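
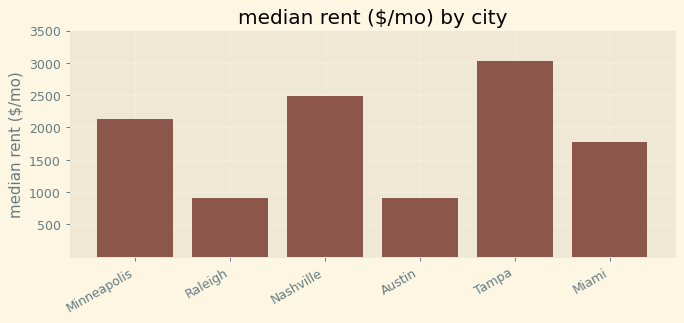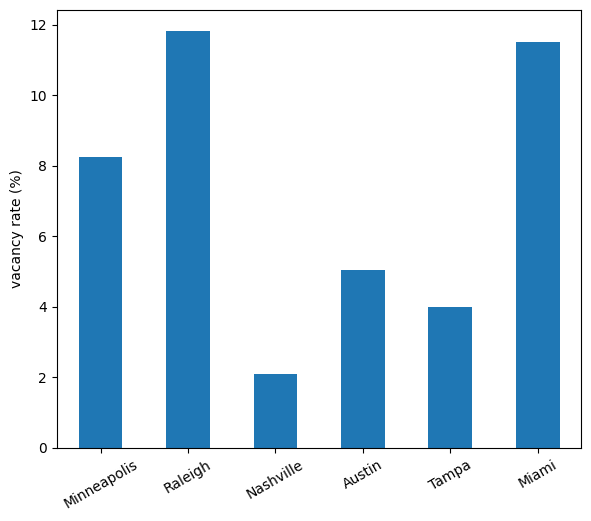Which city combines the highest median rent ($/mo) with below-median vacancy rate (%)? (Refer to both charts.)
Chart 2 median vacancy rate (%) ≈ 6; below-median cities: Nashville, Austin, Tampa. Among those, Tampa has the highest median rent ($/mo) (≈ 3000).

Tampa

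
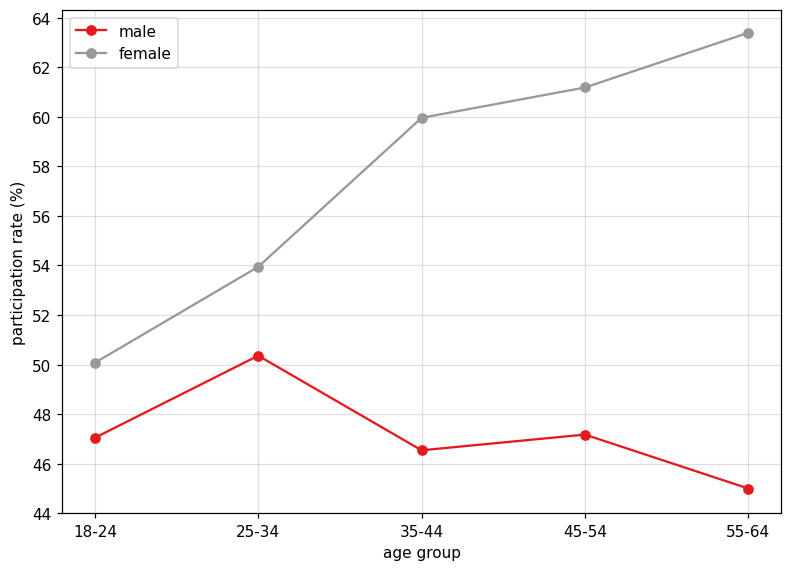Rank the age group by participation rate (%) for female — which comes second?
45-54

Top 3 for female: 55-64 ≈ 64, 45-54 ≈ 62, 35-44 ≈ 60.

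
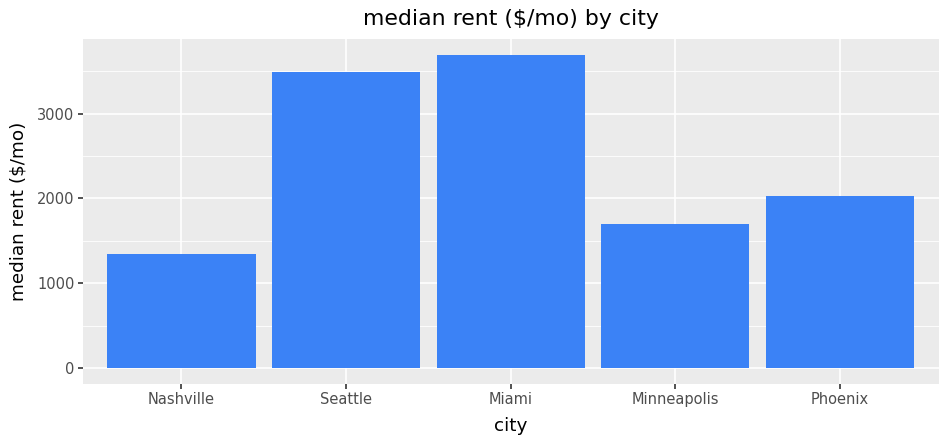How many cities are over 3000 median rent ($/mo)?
Above 3000: Seattle, Miami.

2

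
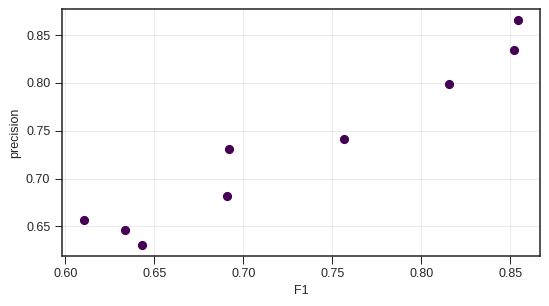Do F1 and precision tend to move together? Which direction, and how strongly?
Points are positively correlated; strong (|r| ≈ 1.0).

positive, strong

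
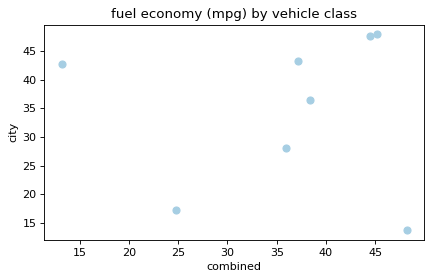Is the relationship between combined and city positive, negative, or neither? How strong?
Points are roughly uncorrelated; weak (|r| ≈ 0.0).

no clear correlation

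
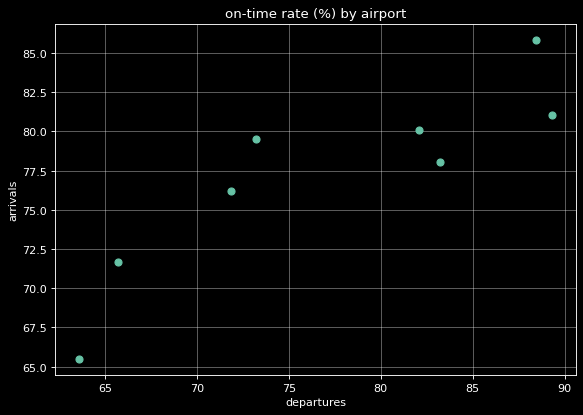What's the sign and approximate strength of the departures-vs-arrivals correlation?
positive, strong

Points are positively correlated; strong (|r| ≈ 0.9).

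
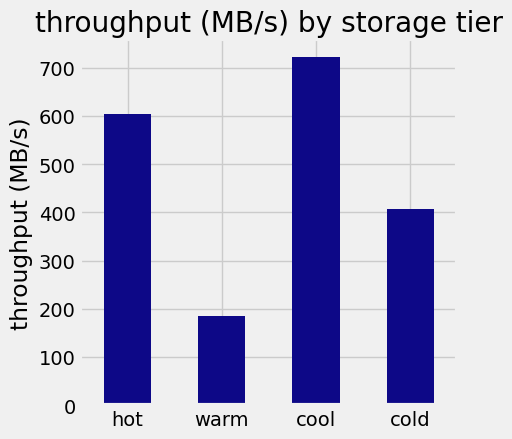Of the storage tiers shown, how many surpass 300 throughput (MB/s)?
3

Above 300: hot, cool, cold.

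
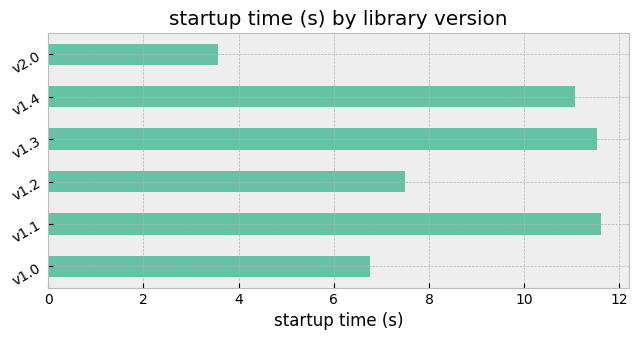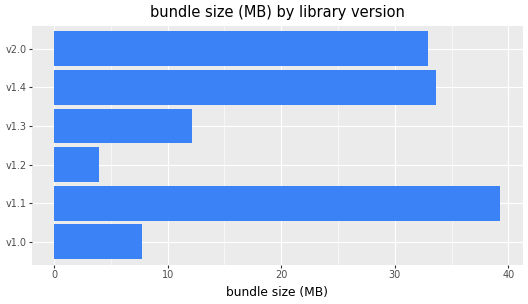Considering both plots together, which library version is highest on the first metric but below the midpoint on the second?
v1.3

Chart 2 median bundle size (MB) ≈ 25; below-median library versions: v1.0, v1.2, v1.3. Among those, v1.3 has the highest startup time (s) (≈ 12).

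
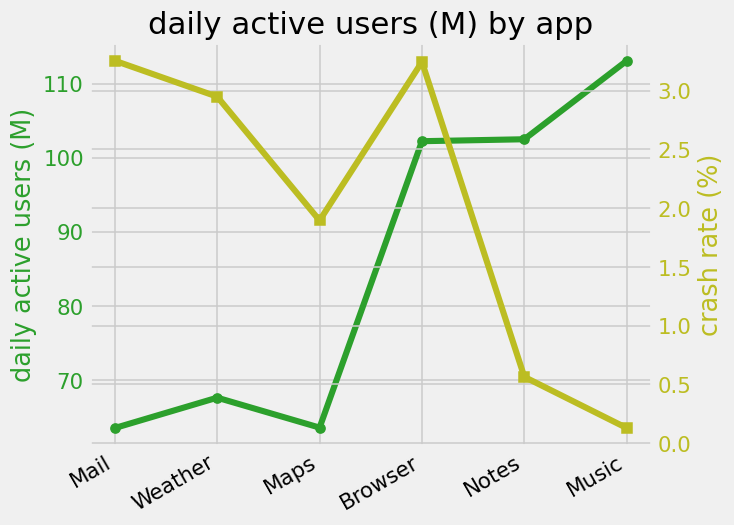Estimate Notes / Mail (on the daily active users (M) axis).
Notes ≈ 100, Mail ≈ 65; 100/65 ≈ 1.54.

≈ 1.54×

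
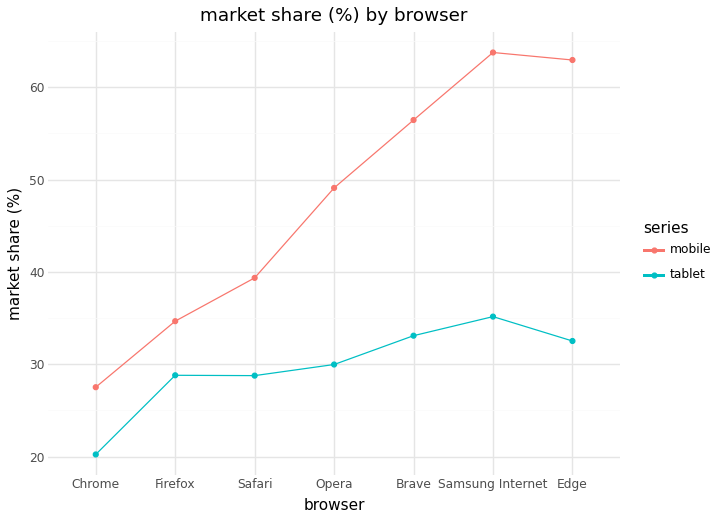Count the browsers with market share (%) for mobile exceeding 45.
Above 45: Opera, Brave, Samsung Internet, Edge.

4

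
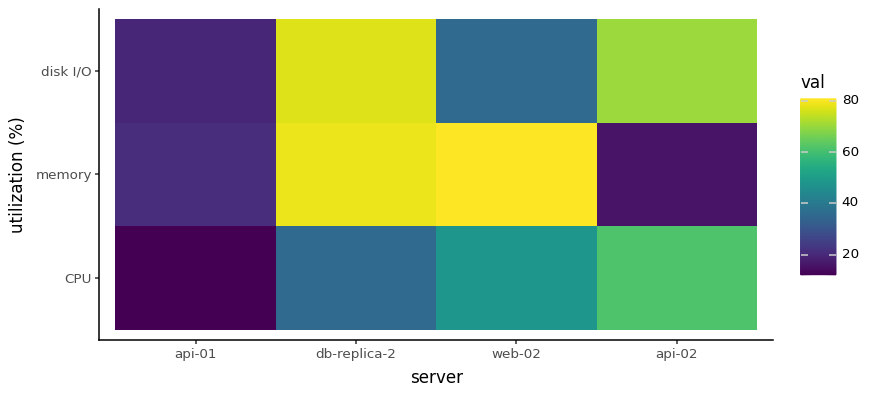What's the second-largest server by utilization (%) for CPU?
Top 3 for CPU: api-02 ≈ 60, web-02 ≈ 50, db-replica-2 ≈ 40.

web-02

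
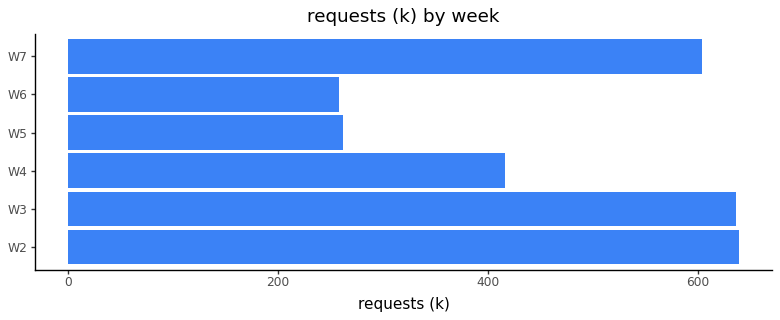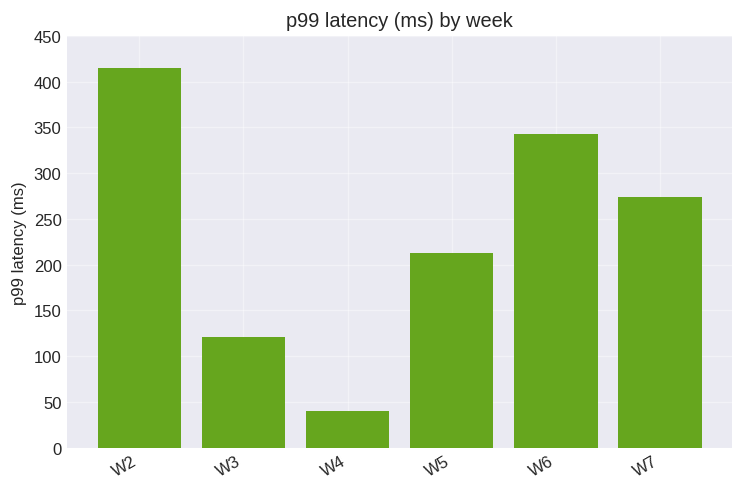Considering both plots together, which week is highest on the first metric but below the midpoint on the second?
Chart 2 median p99 latency (ms) ≈ 250; below-median weeks: W3, W4, W5. Among those, W3 has the highest requests (k) (≈ 600).

W3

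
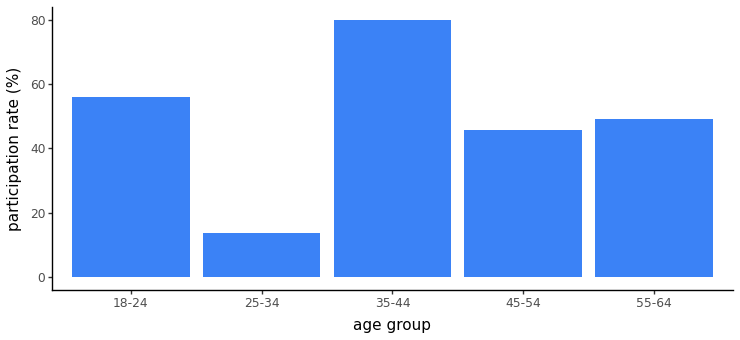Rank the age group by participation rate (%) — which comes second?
18-24

Top 3: 35-44 ≈ 80, 18-24 ≈ 60, 55-64 ≈ 50.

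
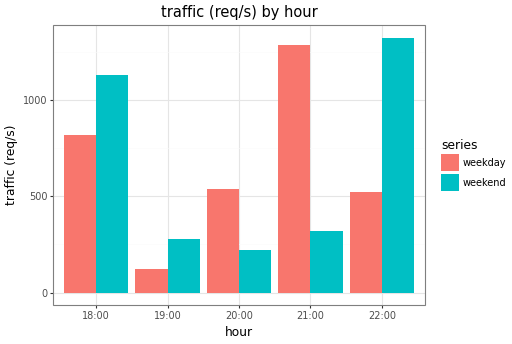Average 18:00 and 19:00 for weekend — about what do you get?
≈ 700

(1200 + 200) / 2 ≈ 700.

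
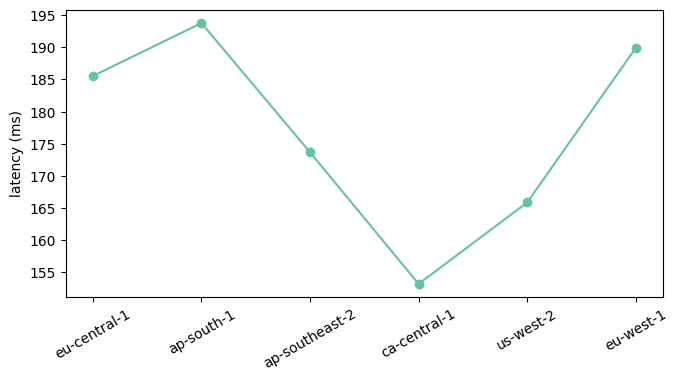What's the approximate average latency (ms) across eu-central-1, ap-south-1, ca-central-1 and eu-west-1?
≈ 181

(185 + 195 + 155 + 190) / 4 ≈ 181.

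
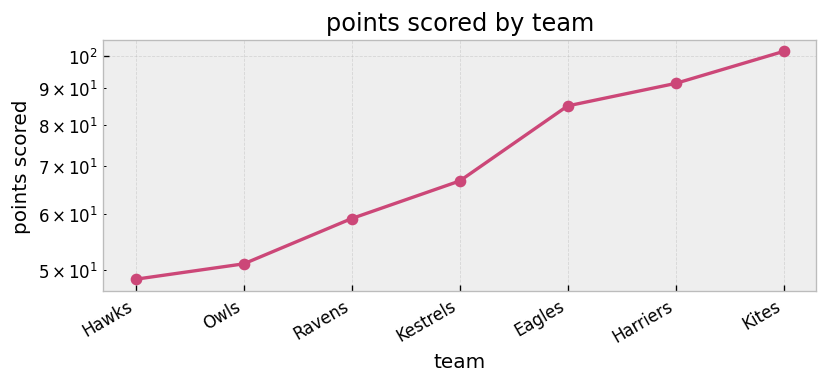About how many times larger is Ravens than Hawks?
≈ 1.2×

Ravens ≈ 60, Hawks ≈ 50; 60/50 ≈ 1.2.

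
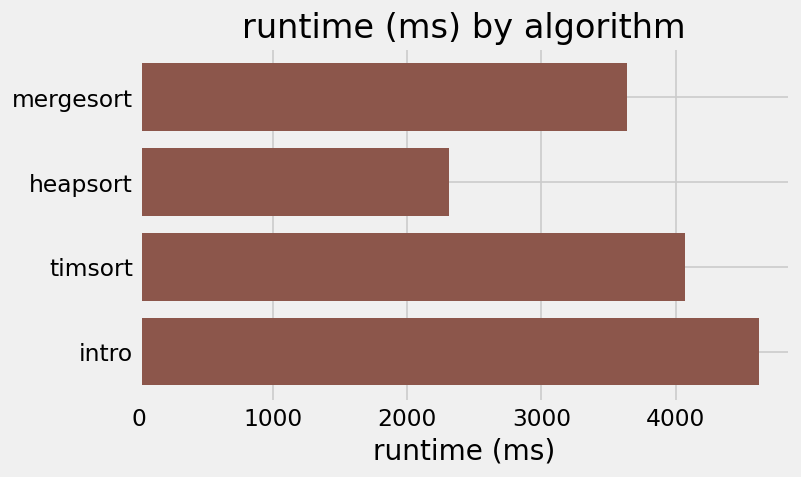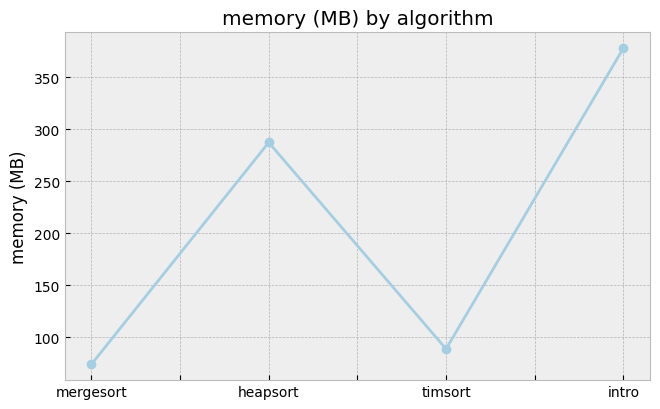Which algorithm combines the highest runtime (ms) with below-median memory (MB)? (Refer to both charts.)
Chart 2 median memory (MB) ≈ 200; below-median algorithms: mergesort, timsort. Among those, timsort has the highest runtime (ms) (≈ 4000).

timsort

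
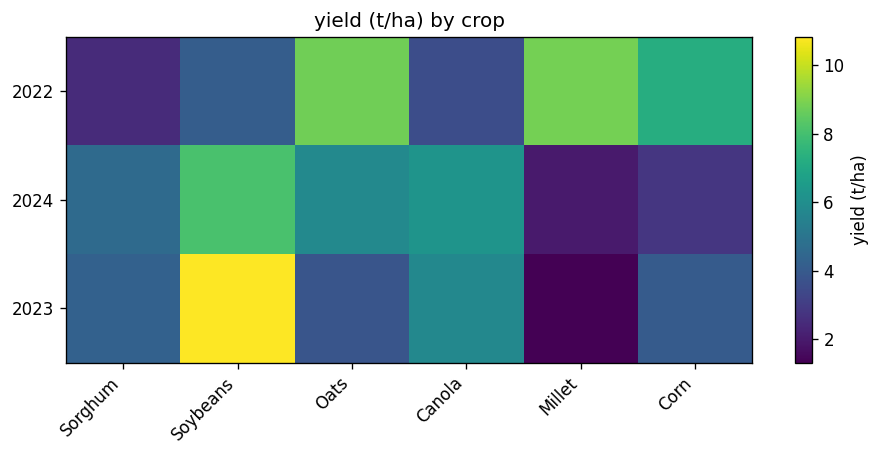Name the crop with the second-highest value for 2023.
Canola

Top 3 for 2023: Soybeans ≈ 11, Canola ≈ 6, Sorghum ≈ 4.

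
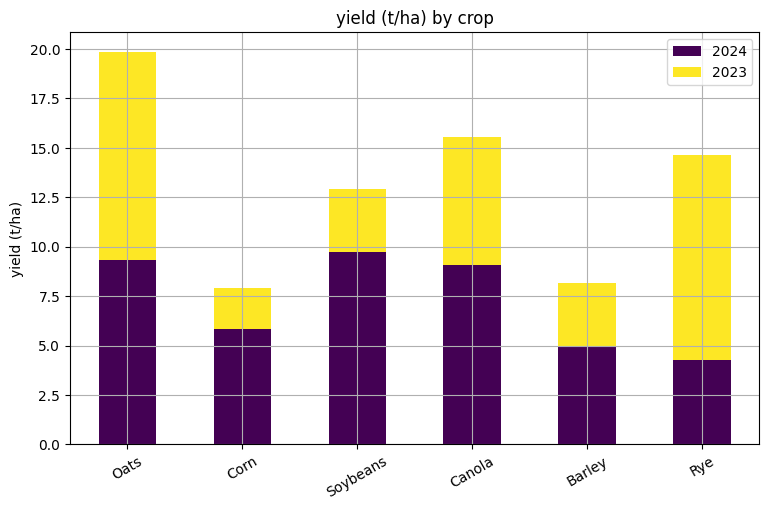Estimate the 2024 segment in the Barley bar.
≈ 4

2024 top ≈ 4, bottom ≈ 0; segment ≈ 4.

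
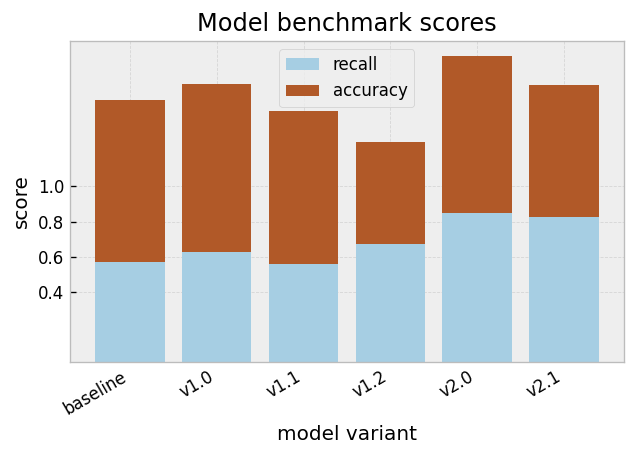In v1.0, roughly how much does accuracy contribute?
accuracy top ≈ 1.6, bottom ≈ 0.6; segment ≈ 1.0.

≈ 1.0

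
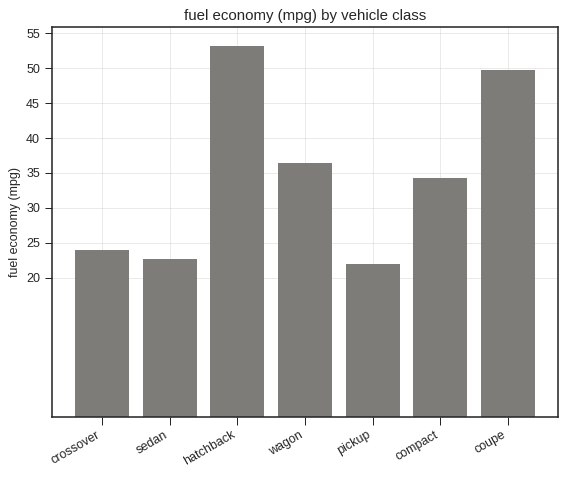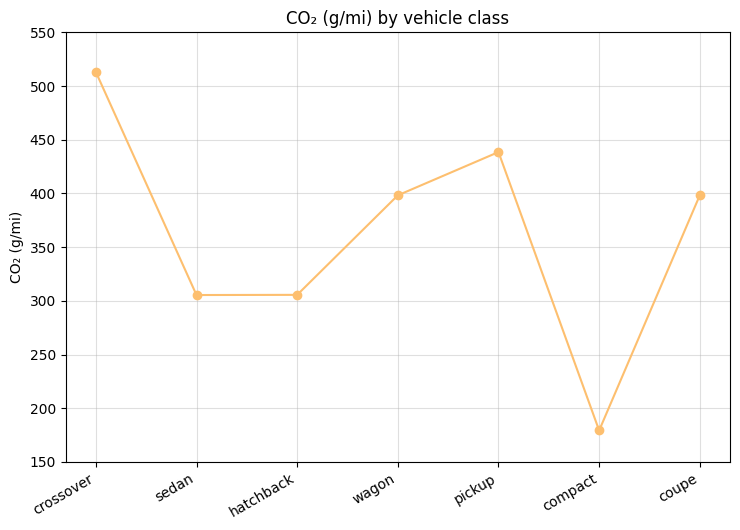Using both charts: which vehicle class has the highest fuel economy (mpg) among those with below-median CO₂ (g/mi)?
Chart 2 median CO₂ (g/mi) ≈ 400; below-median vehicle classes: sedan, hatchback, compact. Among those, hatchback has the highest fuel economy (mpg) (≈ 55).

hatchback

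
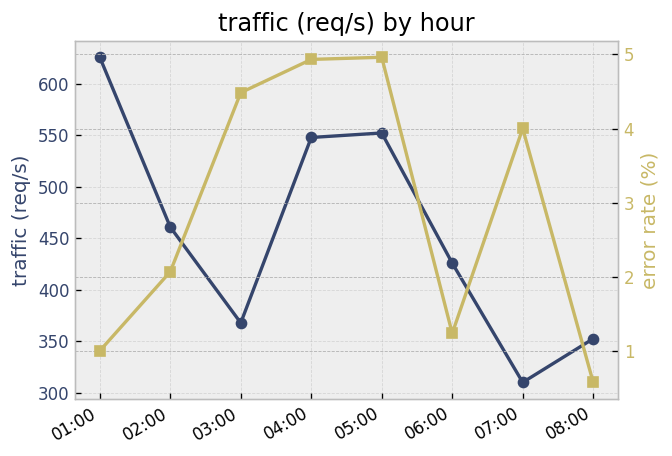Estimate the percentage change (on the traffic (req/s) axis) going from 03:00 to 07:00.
≈ -14.3%

03:00 ≈ 350, 07:00 ≈ 300; (300 − 350) / 350 ≈ -14.3%.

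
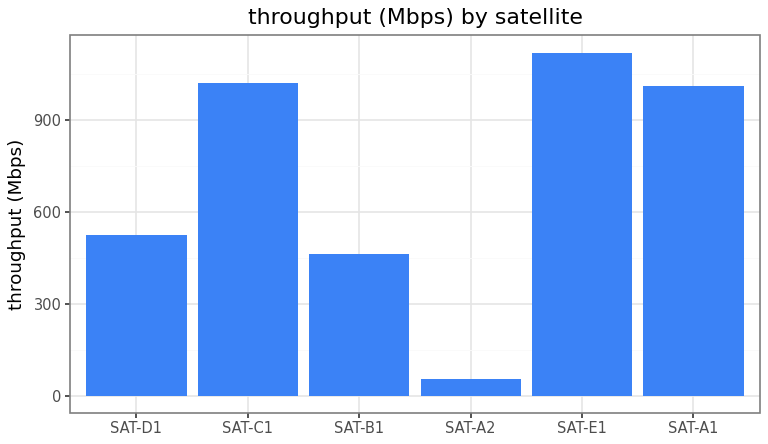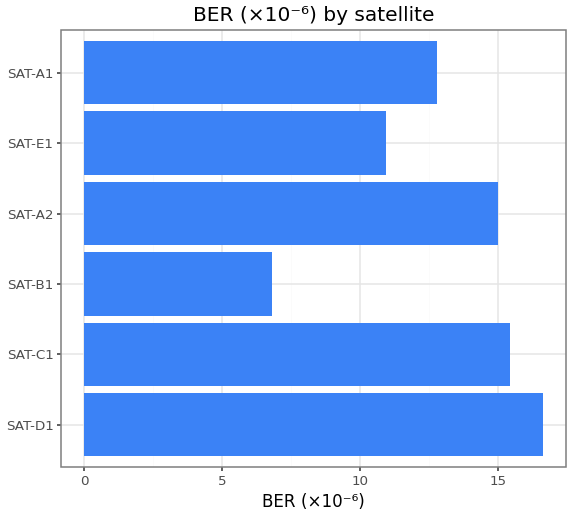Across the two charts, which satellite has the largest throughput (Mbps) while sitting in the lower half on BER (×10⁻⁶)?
SAT-E1

Chart 2 median BER (×10⁻⁶) ≈ 14; below-median satellites: SAT-B1, SAT-E1, SAT-A1. Among those, SAT-E1 has the highest throughput (Mbps) (≈ 1200).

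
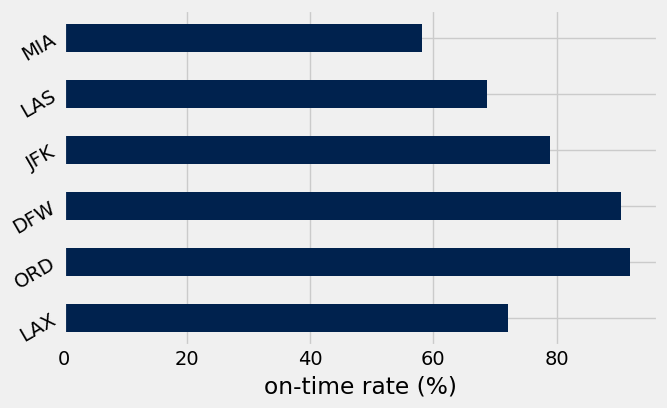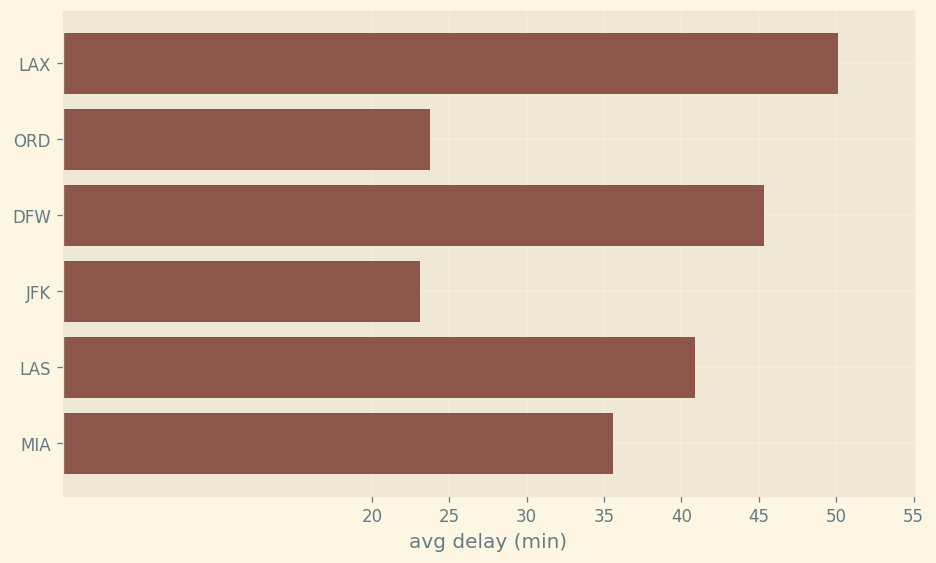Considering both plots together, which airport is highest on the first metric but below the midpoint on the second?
Chart 2 median avg delay (min) ≈ 40; below-median airports: ORD, JFK, MIA. Among those, ORD has the highest on-time rate (%) (≈ 90).

ORD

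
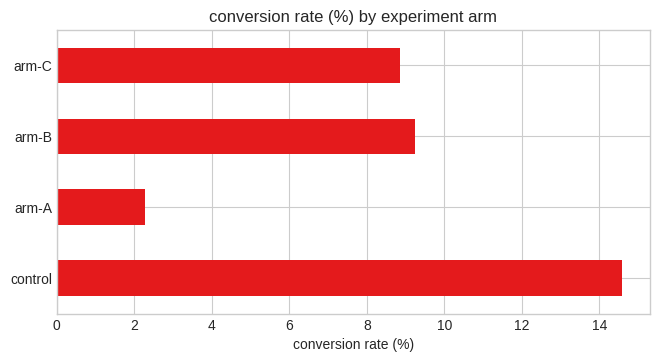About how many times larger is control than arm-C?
control ≈ 14, arm-C ≈ 8; 14/8 ≈ 1.75.

≈ 1.75×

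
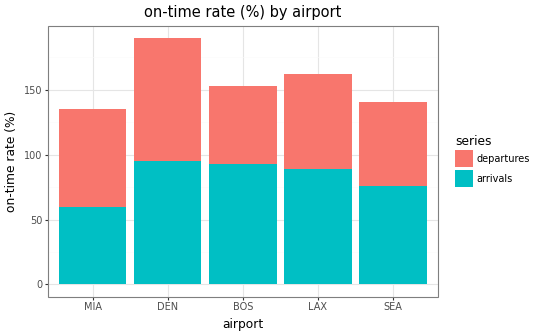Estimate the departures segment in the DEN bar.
departures top ≈ 180, bottom ≈ 100; segment ≈ 80.

≈ 80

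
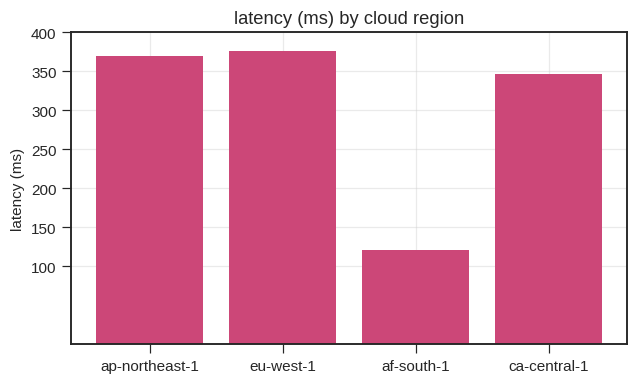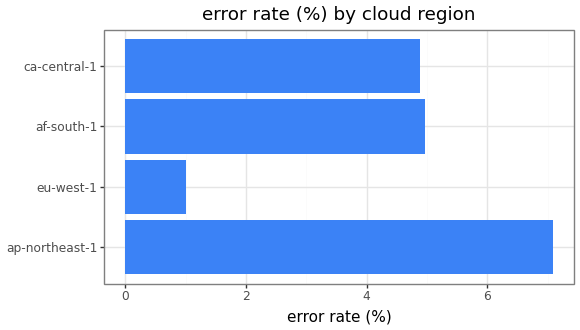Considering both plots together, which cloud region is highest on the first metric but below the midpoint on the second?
eu-west-1

Chart 2 median error rate (%) ≈ 5; below-median cloud regions: eu-west-1, ca-central-1. Among those, eu-west-1 has the highest latency (ms) (≈ 400).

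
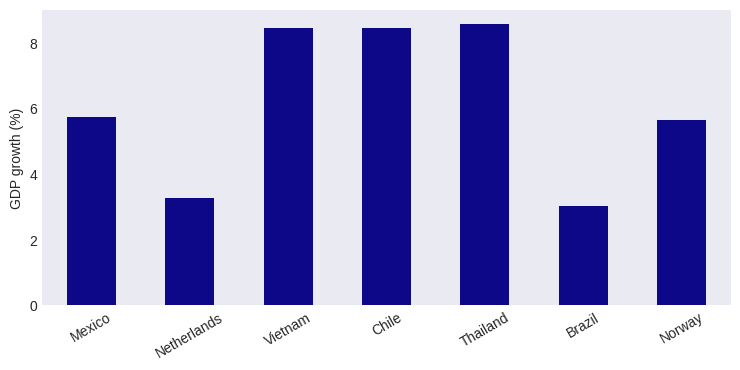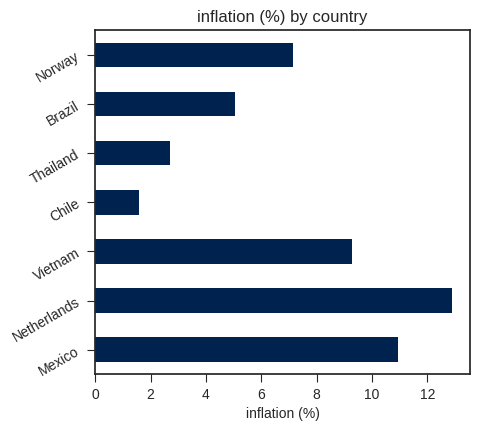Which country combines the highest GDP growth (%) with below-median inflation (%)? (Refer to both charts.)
Thailand

Chart 2 median inflation (%) ≈ 8; below-median countries: Chile, Thailand, Brazil. Among those, Thailand has the highest GDP growth (%) (≈ 9).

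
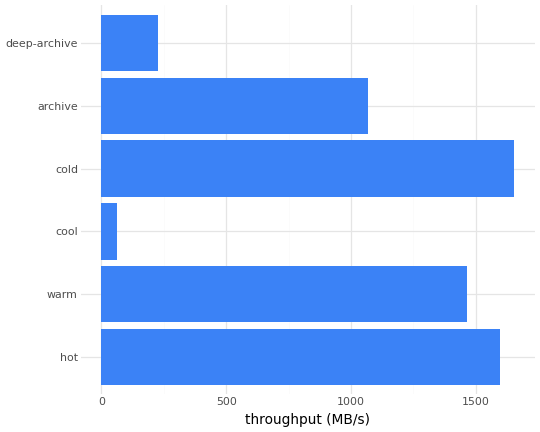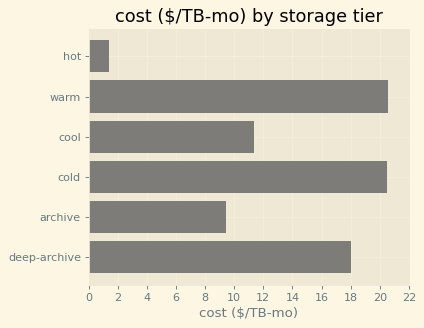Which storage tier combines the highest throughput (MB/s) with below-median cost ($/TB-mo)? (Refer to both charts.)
Chart 2 median cost ($/TB-mo) ≈ 14; below-median storage tiers: hot, cool, archive. Among those, hot has the highest throughput (MB/s) (≈ 1600).

hot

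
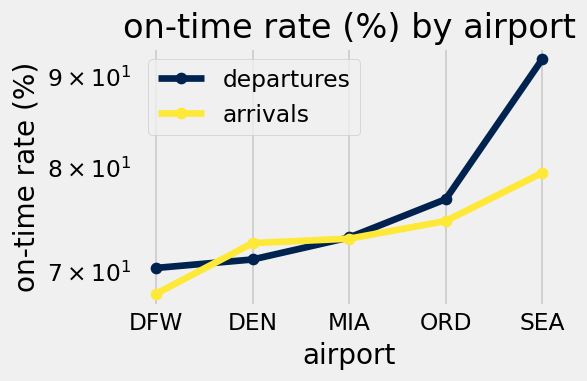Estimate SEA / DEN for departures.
SEA ≈ 90, DEN ≈ 70; 90/70 ≈ 1.29.

≈ 1.29×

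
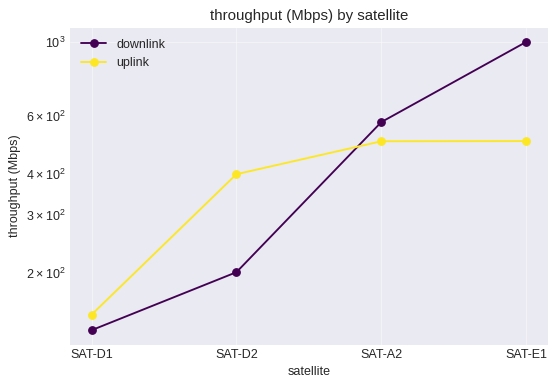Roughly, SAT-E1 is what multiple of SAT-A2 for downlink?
SAT-E1 ≈ 1000, SAT-A2 ≈ 600; 1000/600 ≈ 1.67.

≈ 1.67×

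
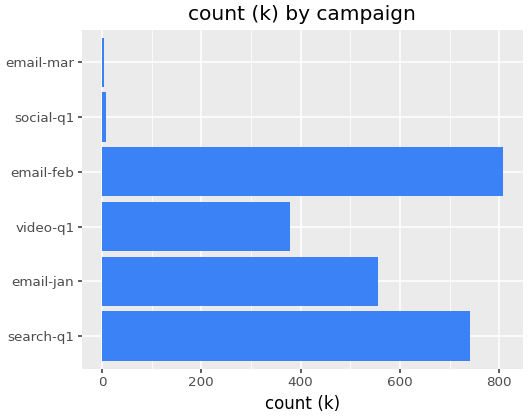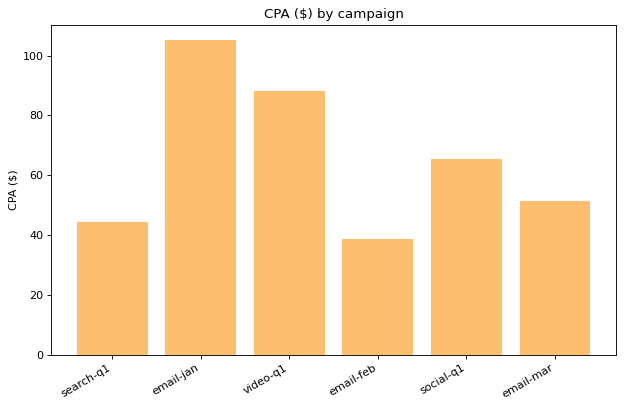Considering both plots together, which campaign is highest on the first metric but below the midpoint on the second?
Chart 2 median CPA ($) ≈ 60; below-median campaigns: search-q1, email-feb, email-mar. Among those, email-feb has the highest count (k) (≈ 800).

email-feb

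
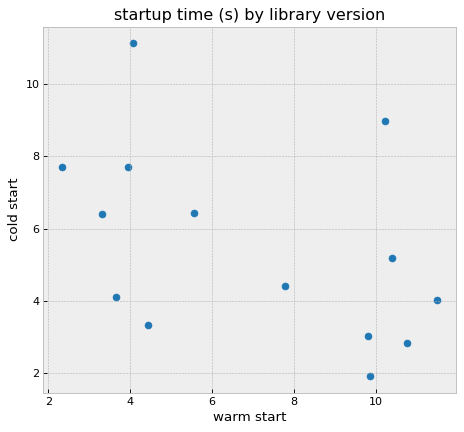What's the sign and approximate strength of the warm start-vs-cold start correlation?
Points are negatively correlated; moderate (|r| ≈ 0.5).

negative, moderate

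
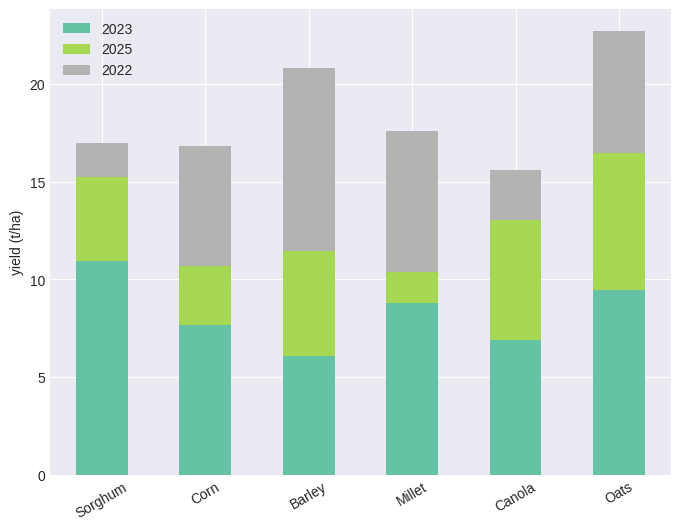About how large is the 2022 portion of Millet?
≈ 8

2022 top ≈ 18, bottom ≈ 10; segment ≈ 8.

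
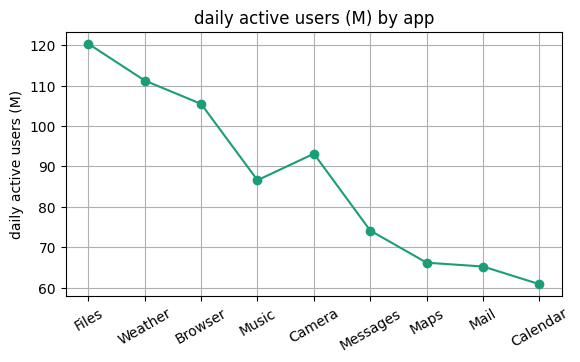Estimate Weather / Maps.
Weather ≈ 110, Maps ≈ 65; 110/65 ≈ 1.69.

≈ 1.69×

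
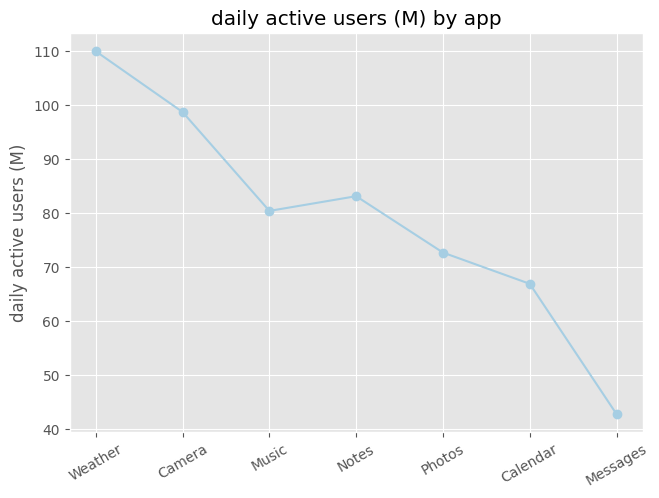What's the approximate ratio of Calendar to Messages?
Calendar ≈ 70, Messages ≈ 40; 70/40 ≈ 1.75.

≈ 1.75×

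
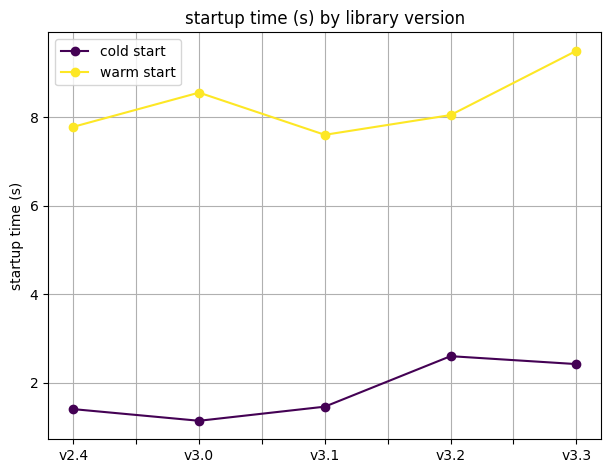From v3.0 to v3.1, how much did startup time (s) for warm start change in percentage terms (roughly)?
v3.0 ≈ 9, v3.1 ≈ 8; (8 − 9) / 9 ≈ -11.1%.

≈ -11.1%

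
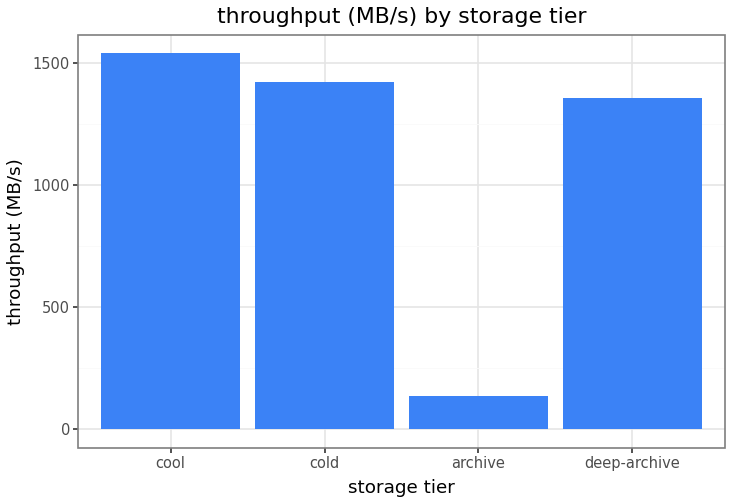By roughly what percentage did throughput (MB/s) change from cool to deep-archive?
cool ≈ 1600, deep-archive ≈ 1400; (1400 − 1600) / 1600 ≈ -12.5%.

≈ -12.5%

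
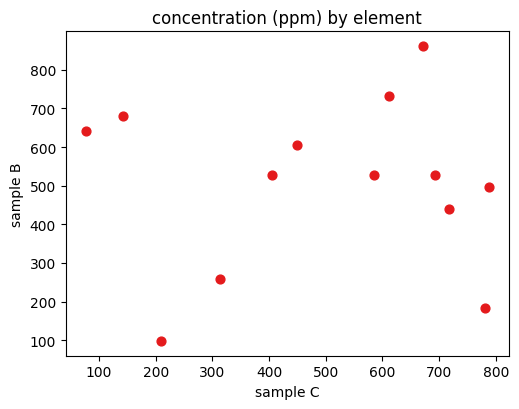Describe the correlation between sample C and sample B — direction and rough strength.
no clear correlation

Points are roughly uncorrelated; weak (|r| ≈ 0.0).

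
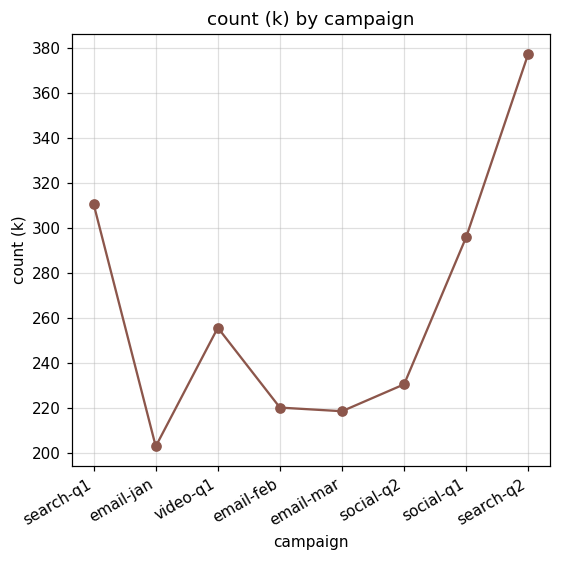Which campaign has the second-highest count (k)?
Top 3: search-q2 ≈ 380, search-q1 ≈ 320, social-q1 ≈ 300.

search-q1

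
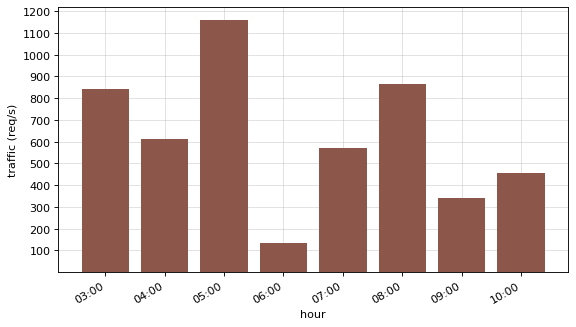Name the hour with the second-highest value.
08:00

Top 3: 05:00 ≈ 1200, 08:00 ≈ 900, 03:00 ≈ 800.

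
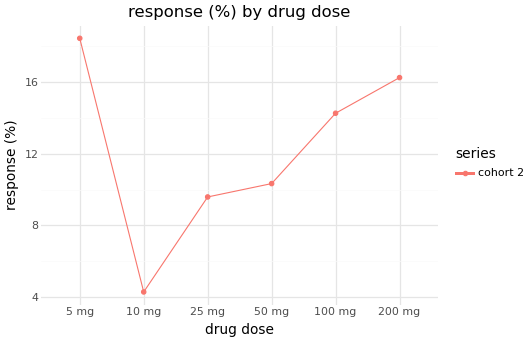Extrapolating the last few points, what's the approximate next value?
Last three: 10, 14, 16 → slope ≈ 3/step → next ≈ 19.

≈ 19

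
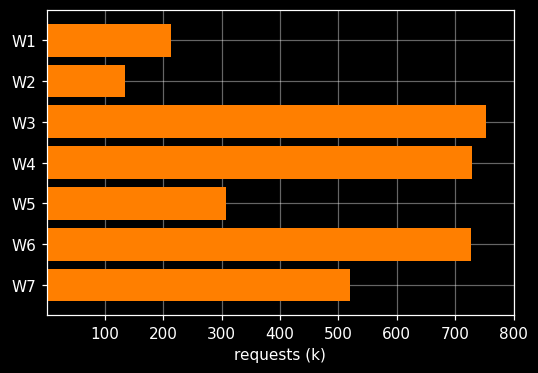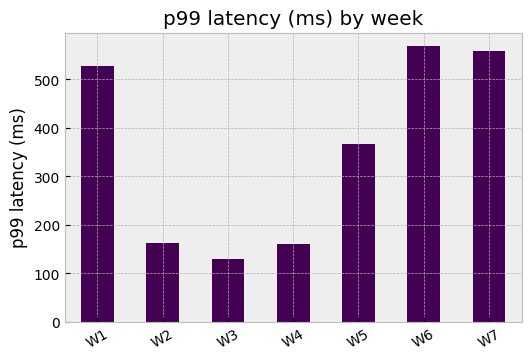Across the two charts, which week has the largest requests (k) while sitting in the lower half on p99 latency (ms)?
Chart 2 median p99 latency (ms) ≈ 400; below-median weeks: W2, W3, W4. Among those, W3 has the highest requests (k) (≈ 800).

W3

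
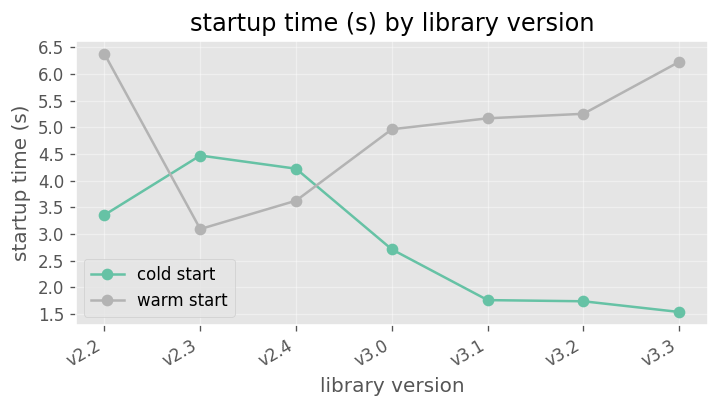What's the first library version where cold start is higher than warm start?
v2.2: cold start ≈ 3.5 vs warm start ≈ 6.5 (not yet); v2.3: cold start ≈ 4.5 vs warm start ≈ 3.0 (first crossover).

v2.3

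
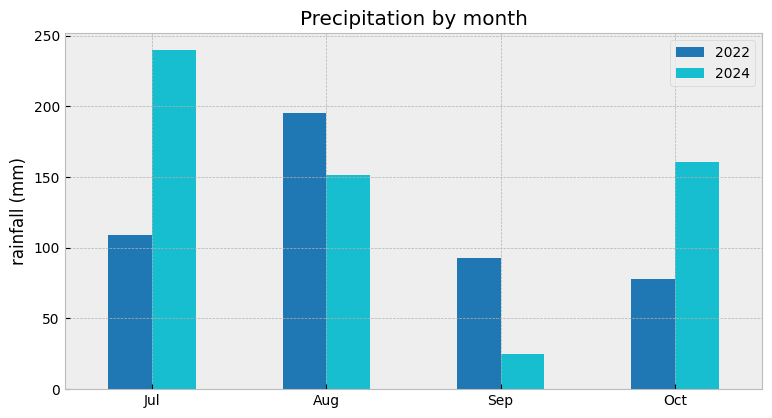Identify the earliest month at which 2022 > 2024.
Jul: 2022 ≈ 100 vs 2024 ≈ 240 (not yet); Aug: 2022 ≈ 200 vs 2024 ≈ 160 (first crossover).

Aug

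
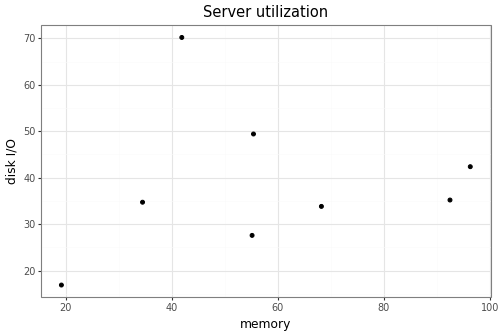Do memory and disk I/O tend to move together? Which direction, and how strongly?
Points are roughly uncorrelated; weak (|r| ≈ 0.1).

no clear correlation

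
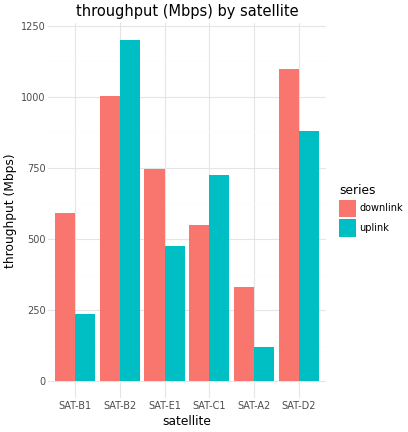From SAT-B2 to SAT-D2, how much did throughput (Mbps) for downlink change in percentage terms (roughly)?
≈ +10%

SAT-B2 ≈ 1000, SAT-D2 ≈ 1100; (1100 − 1000) / 1000 ≈ +10%.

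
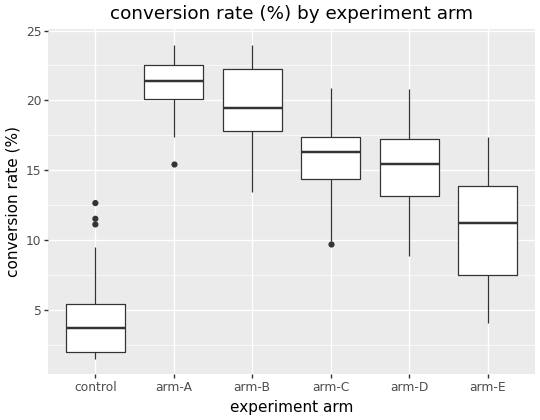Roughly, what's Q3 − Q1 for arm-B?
≈ 4

Q3 ≈ 22, Q1 ≈ 18; IQR ≈ 4.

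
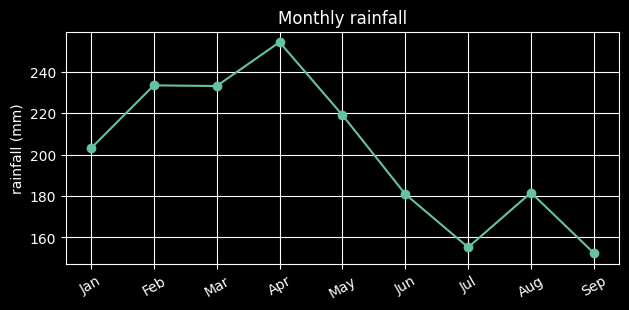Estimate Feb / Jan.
Feb ≈ 230, Jan ≈ 200; 230/200 ≈ 1.15.

≈ 1.15×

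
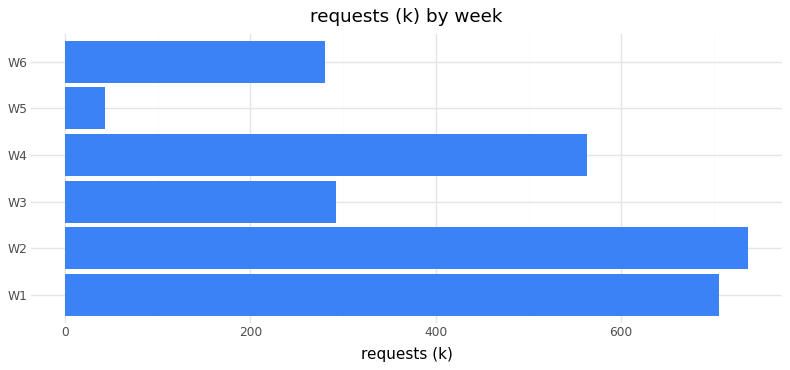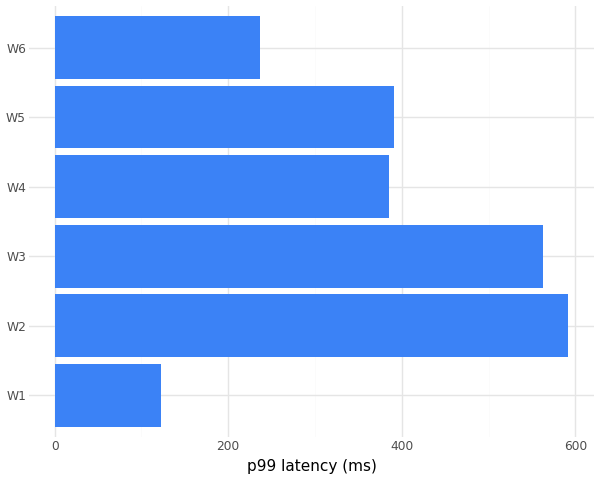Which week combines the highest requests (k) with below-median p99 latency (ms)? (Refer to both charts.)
W1

Chart 2 median p99 latency (ms) ≈ 400; below-median weeks: W1, W4, W6. Among those, W1 has the highest requests (k) (≈ 700).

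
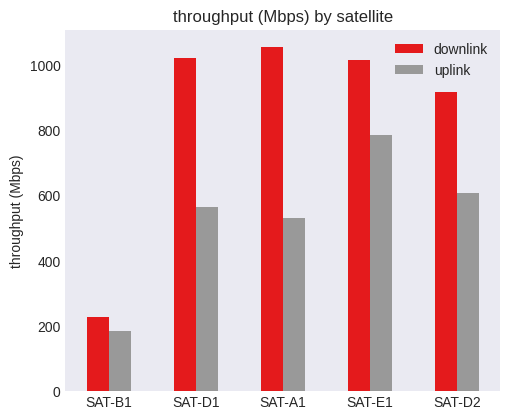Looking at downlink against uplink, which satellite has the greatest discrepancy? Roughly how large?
SAT-A1, ≈ 600 Mbps

SAT-A1: downlink ≈ 1100, uplink ≈ 500 → gap ≈ 600. Next-largest (SAT-D1) is only ≈ 400.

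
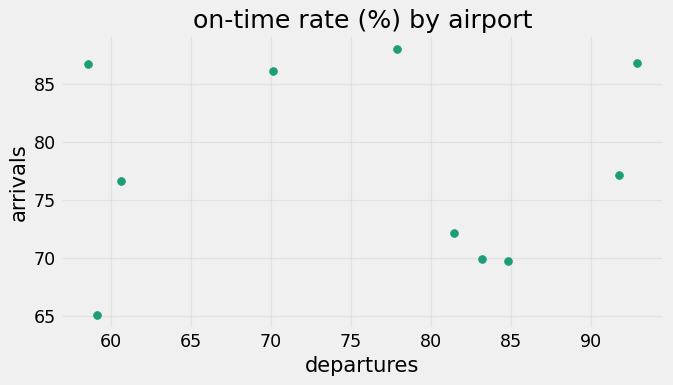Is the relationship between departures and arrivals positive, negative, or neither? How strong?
no clear correlation

Points are roughly uncorrelated; weak (|r| ≈ 0.0).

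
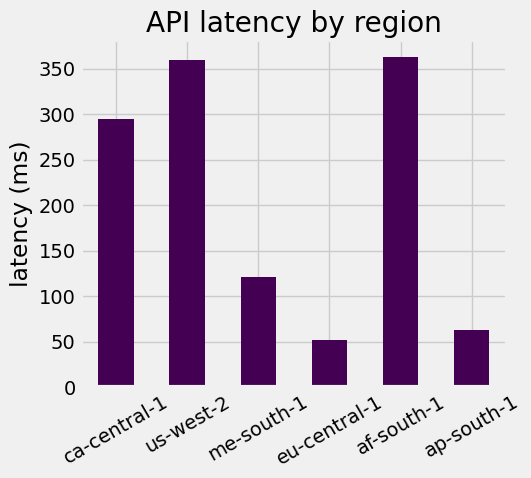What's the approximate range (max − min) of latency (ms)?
≈ 300

Max af-south-1 ≈ 350, min eu-central-1 ≈ 50; range ≈ 300.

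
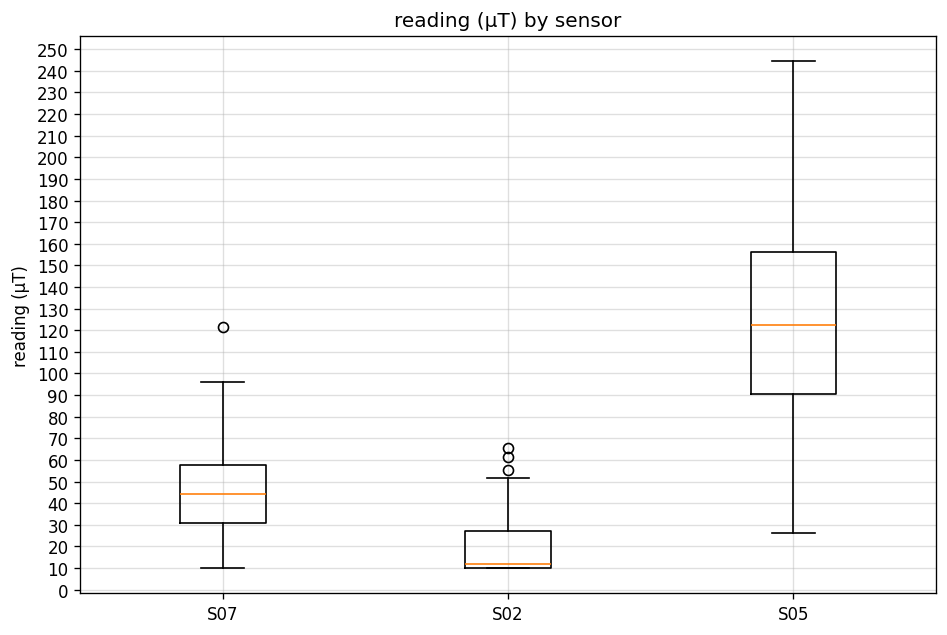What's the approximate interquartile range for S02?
Q3 ≈ 30, Q1 ≈ 10; IQR ≈ 20.

≈ 20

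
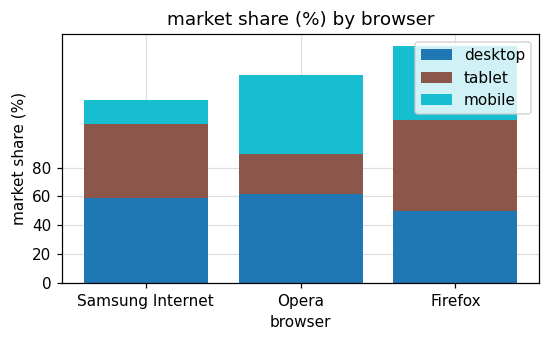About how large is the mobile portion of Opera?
≈ 60

mobile top ≈ 140, bottom ≈ 80; segment ≈ 60.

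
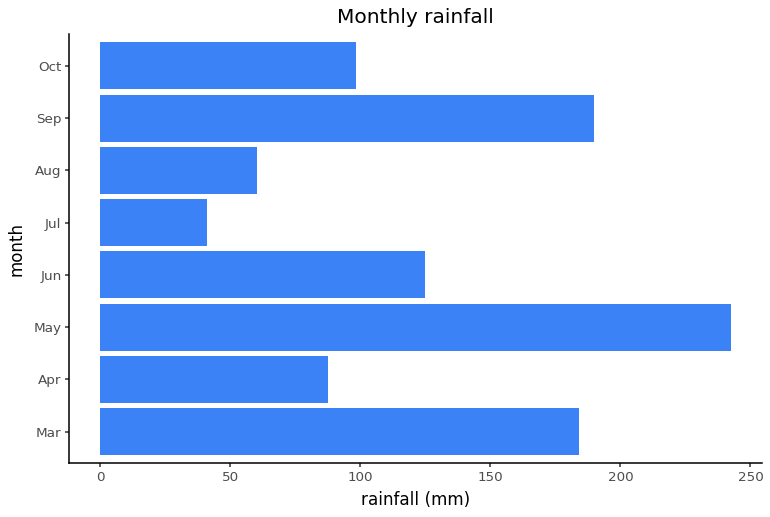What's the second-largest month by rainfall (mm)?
Sep

Top 3: May ≈ 250, Sep ≈ 200, Mar ≈ 175.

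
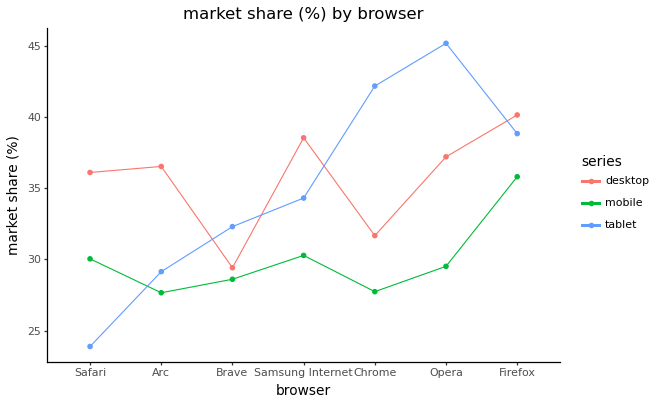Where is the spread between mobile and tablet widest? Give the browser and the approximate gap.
Opera: mobile ≈ 30, tablet ≈ 46 → gap ≈ 16. Next-largest (Chrome) is only ≈ 14.

Opera, ≈ 16 %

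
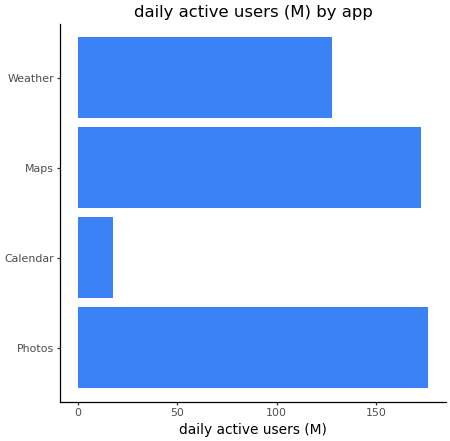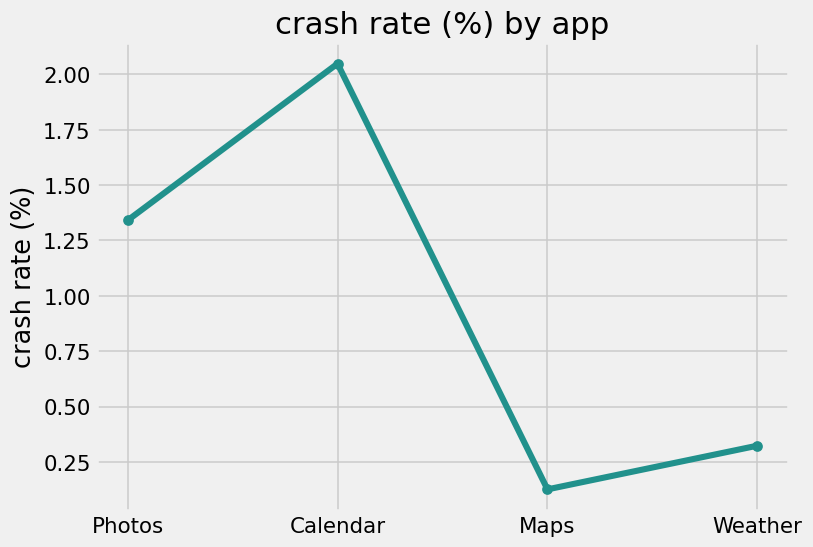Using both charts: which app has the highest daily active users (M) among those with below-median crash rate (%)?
Maps

Chart 2 median crash rate (%) ≈ 0.8; below-median apps: Maps, Weather. Among those, Maps has the highest daily active users (M) (≈ 180).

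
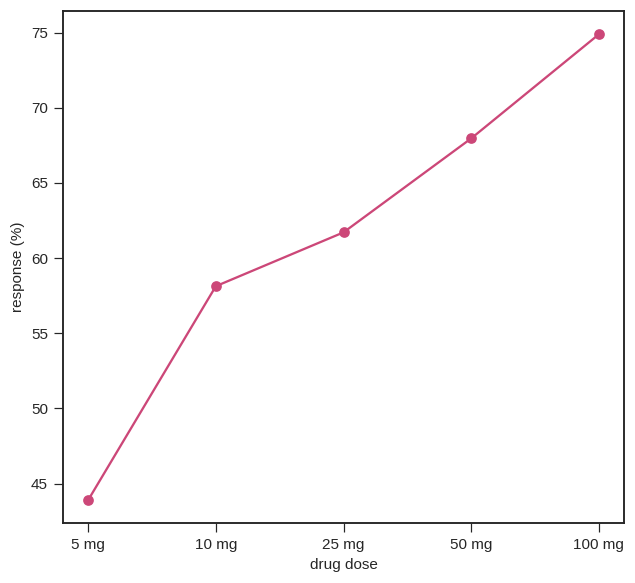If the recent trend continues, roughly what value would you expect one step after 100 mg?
Last three: 60, 70, 75 → slope ≈ 7.5/step → next ≈ 82.5.

≈ 82.5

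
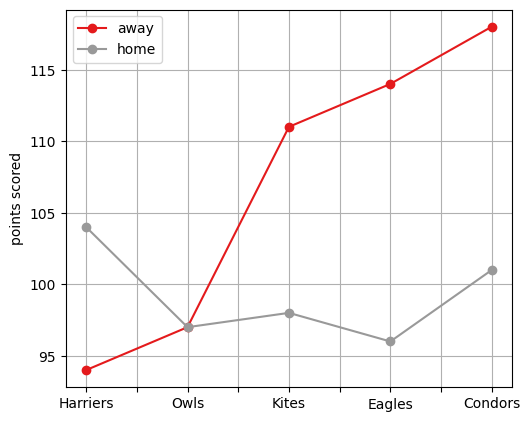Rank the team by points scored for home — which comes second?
Top 3 for home: Harriers ≈ 104, Condors ≈ 100, Kites ≈ 98.

Condors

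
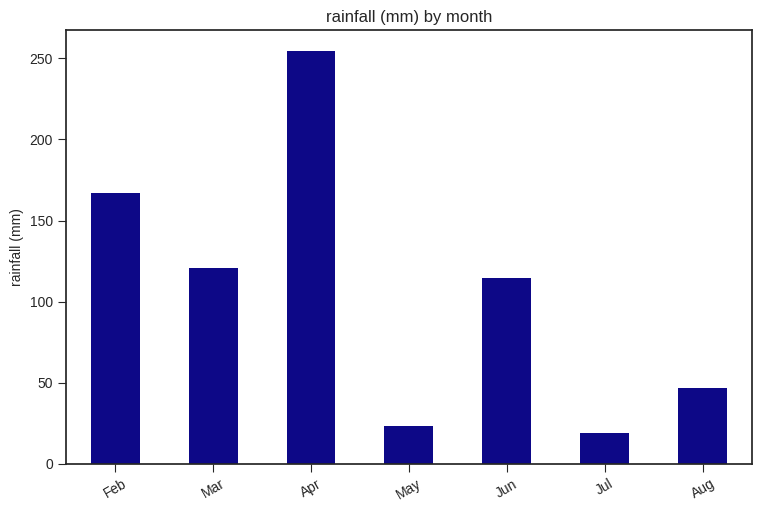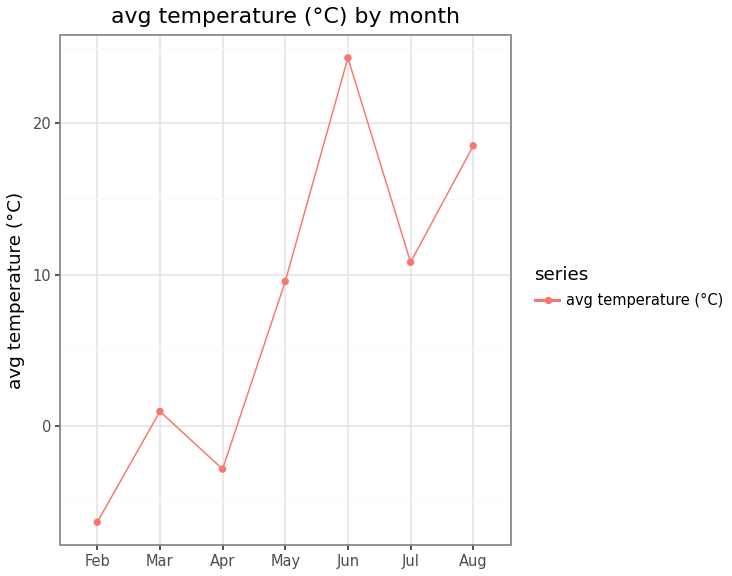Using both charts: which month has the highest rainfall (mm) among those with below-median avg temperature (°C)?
Chart 2 median avg temperature (°C) ≈ 10; below-median months: Feb, Mar, Apr. Among those, Apr has the highest rainfall (mm) (≈ 250).

Apr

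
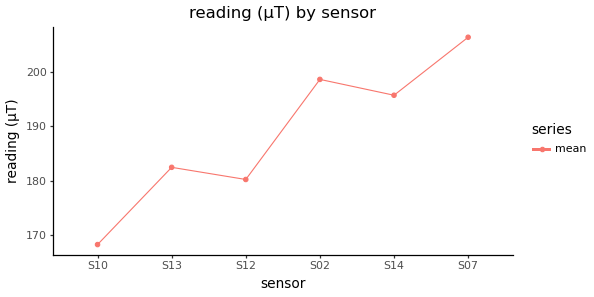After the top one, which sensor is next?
Top 3: S07 ≈ 205, S02 ≈ 200, S14 ≈ 195.

S02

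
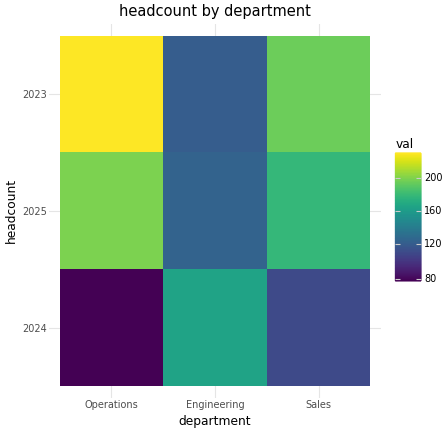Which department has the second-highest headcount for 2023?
Sales

Top 3 for 2023: Operations ≈ 220, Sales ≈ 200, Engineering ≈ 120.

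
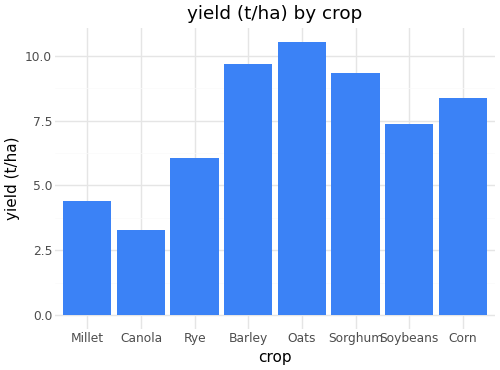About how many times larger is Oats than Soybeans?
≈ 1.57×

Oats ≈ 11, Soybeans ≈ 7; 11/7 ≈ 1.57.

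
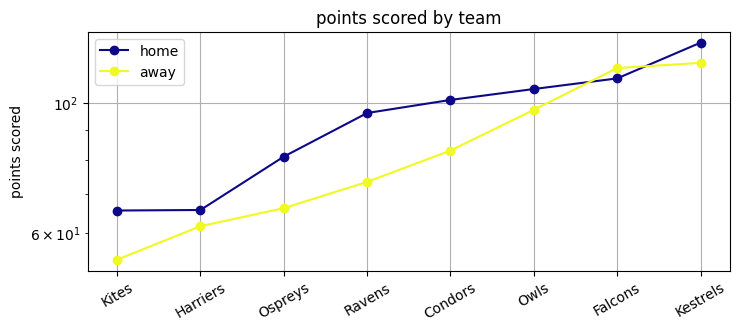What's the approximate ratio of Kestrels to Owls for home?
Kestrels ≈ 130, Owls ≈ 110; 130/110 ≈ 1.18.

≈ 1.18×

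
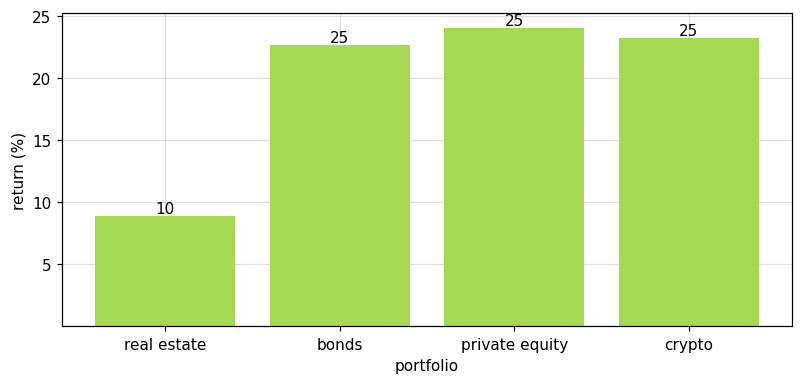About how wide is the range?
Max private equity ≈ 25, min real estate ≈ 10; range ≈ 15.

≈ 15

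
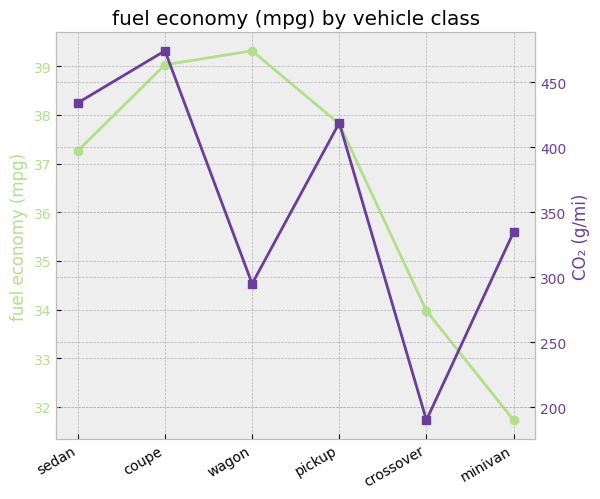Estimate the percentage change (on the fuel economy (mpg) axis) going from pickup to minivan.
≈ -15.8%

pickup ≈ 38, minivan ≈ 32; (32 − 38) / 38 ≈ -15.8%.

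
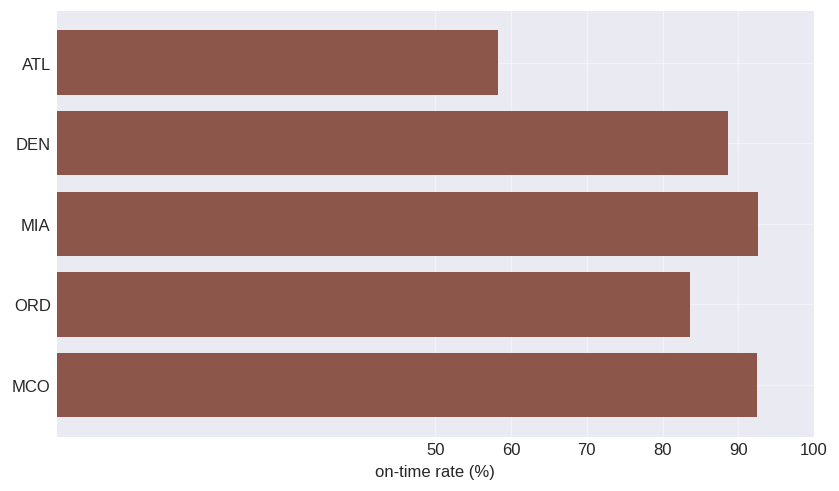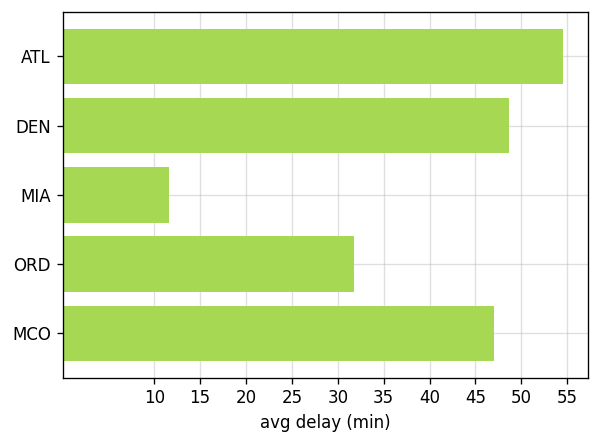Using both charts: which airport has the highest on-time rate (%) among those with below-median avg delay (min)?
MIA

Chart 2 median avg delay (min) ≈ 45; below-median airports: MIA, ORD. Among those, MIA has the highest on-time rate (%) (≈ 90).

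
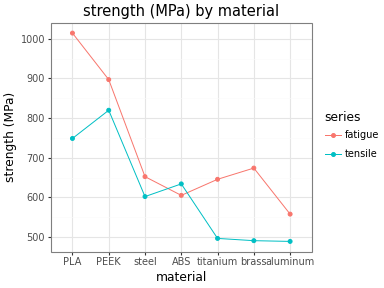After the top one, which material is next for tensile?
Top 3 for tensile: PEEK ≈ 800, PLA ≈ 750, ABS ≈ 650.

PLA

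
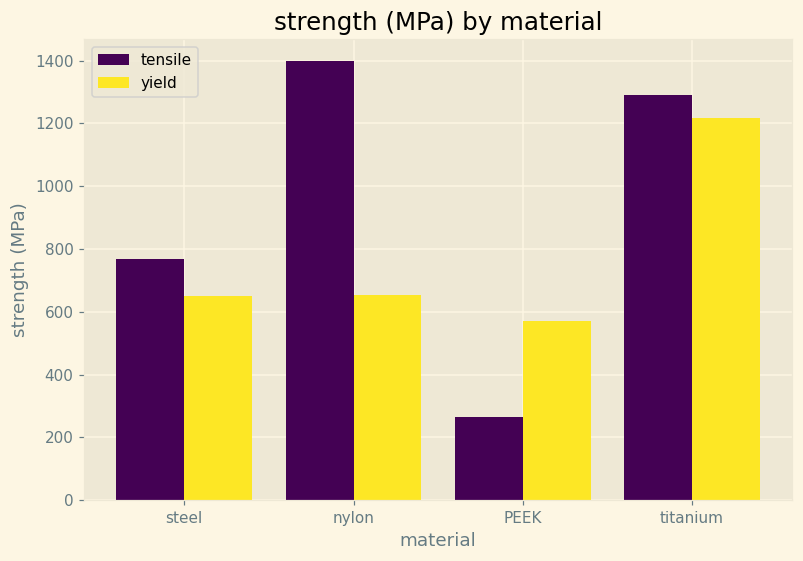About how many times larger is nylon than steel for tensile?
≈ 1.75×

nylon ≈ 1400, steel ≈ 800; 1400/800 ≈ 1.75.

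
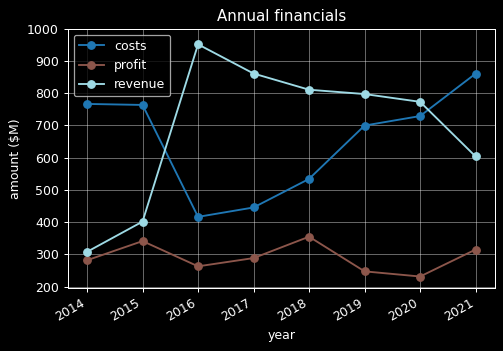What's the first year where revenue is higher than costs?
2015: revenue ≈ 400 vs costs ≈ 800 (not yet); 2016: revenue ≈ 1000 vs costs ≈ 400 (first crossover).

2016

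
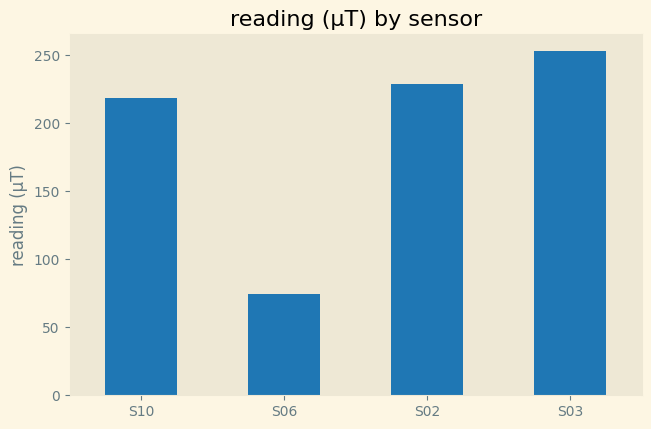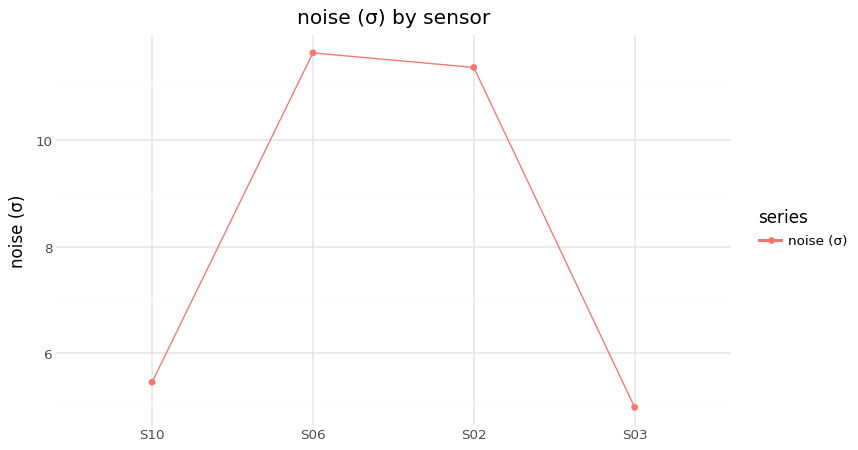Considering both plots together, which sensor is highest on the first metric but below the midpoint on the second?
S03

Chart 2 median noise (σ) ≈ 8; below-median sensors: S10, S03. Among those, S03 has the highest reading (µT) (≈ 250).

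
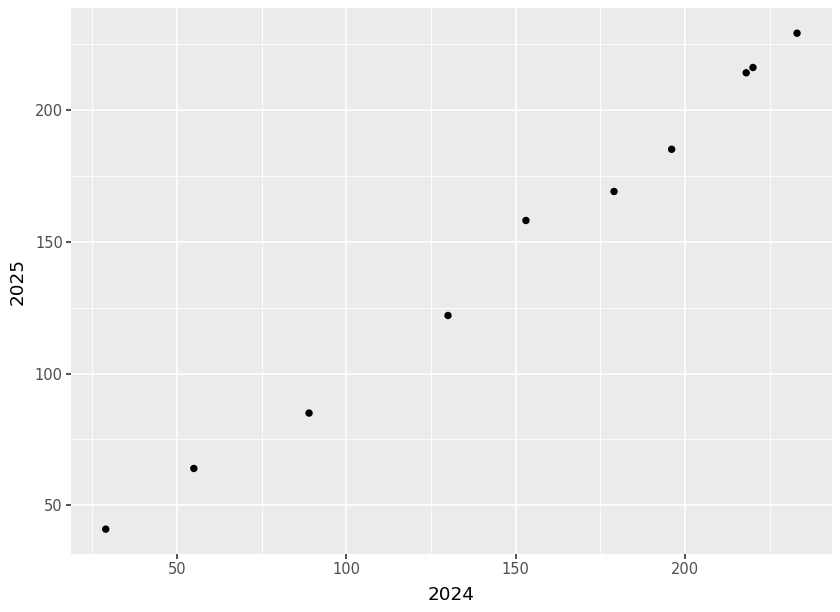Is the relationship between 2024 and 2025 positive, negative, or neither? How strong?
Points are positively correlated; strong (|r| ≈ 1.0).

positive, strong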